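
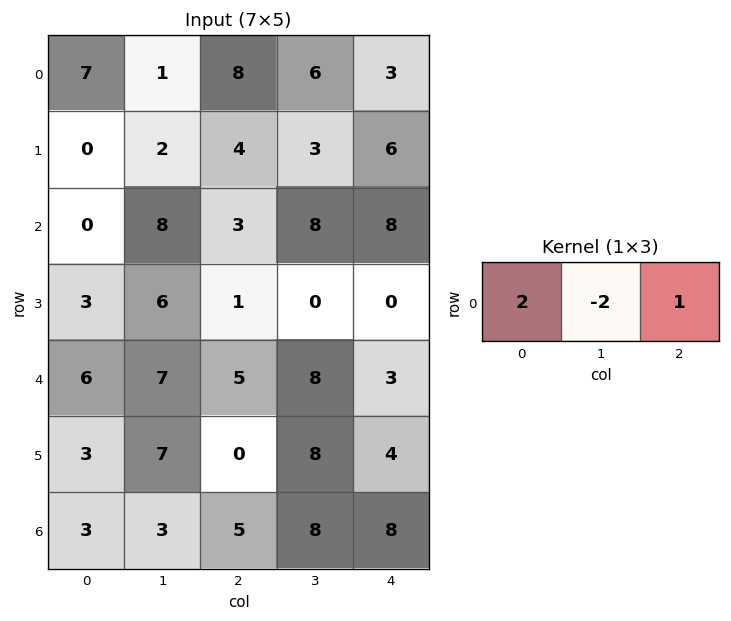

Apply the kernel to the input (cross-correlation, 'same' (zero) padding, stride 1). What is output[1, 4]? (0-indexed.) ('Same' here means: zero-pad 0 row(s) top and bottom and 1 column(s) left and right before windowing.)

The receptive field on the zero-padded input at this output position is [3 6 0]. Elementwise product with the kernel and sum: 3·2 + 6·-2 + 0·1.

-6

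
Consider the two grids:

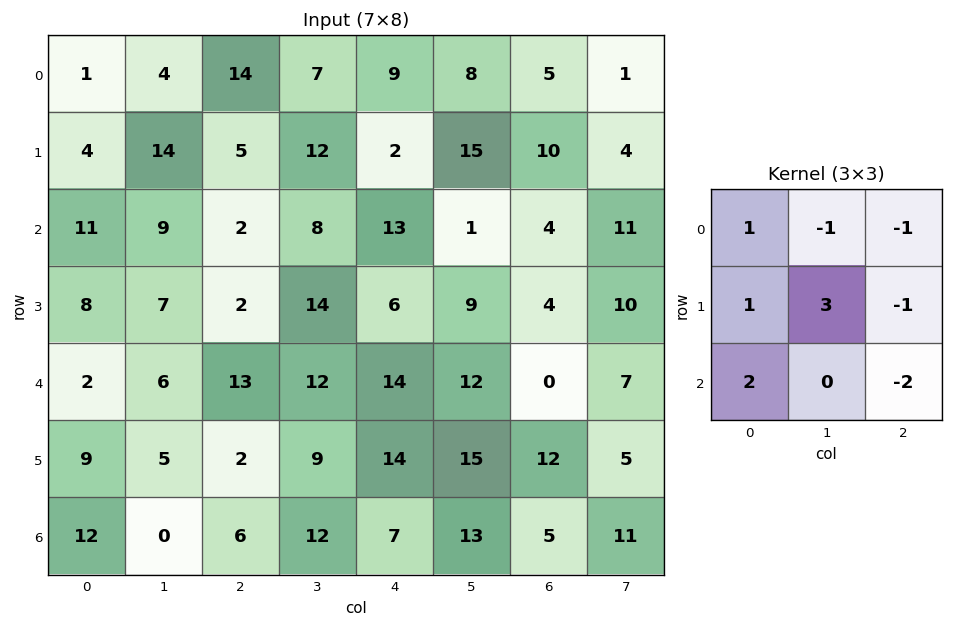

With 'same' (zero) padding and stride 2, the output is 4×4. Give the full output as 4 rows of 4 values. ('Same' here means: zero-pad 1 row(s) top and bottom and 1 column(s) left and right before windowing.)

Output[0,0]: The receptive field on the zero-padded input at this output position is [0 0 0 / 0 1 4 / 0 4 14]. Elementwise product with the kernel and sum: 0·1 + 0·-1 + 0·-1 + 0·1 + 1·3 + 4·-1 + 0·2 + 14·-2.

-29 43 20 44
-8 -10 51 1
-25 16 29 20
22 0 0 15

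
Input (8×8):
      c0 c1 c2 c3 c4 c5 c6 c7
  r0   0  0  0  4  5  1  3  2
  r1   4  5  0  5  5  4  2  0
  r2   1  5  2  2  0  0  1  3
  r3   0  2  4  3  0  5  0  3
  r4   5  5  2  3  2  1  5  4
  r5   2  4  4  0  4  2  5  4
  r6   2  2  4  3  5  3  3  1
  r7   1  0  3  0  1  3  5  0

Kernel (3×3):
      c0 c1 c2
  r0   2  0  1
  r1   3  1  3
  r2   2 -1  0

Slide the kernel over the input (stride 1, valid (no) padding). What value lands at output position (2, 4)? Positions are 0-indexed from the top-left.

The receptive field on the input at this output position is [0 0 1 / 0 5 0 / 2 1 5]. Elementwise product with the kernel and sum: 0·2 + 1·1 + 0·3 + 5·1 + 0·3 + 2·2 + 1·-1.

9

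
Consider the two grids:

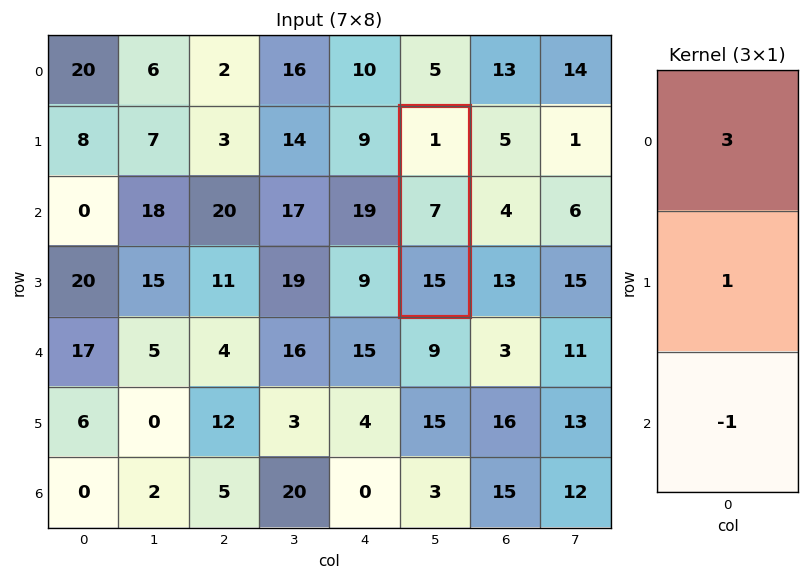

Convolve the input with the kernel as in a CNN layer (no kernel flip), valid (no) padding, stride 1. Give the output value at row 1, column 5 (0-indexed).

-5

The receptive field on the input at this output position is [1 / 7 / 15]. Elementwise product with the kernel and sum: 1·3 + 7·1 + 15·-1.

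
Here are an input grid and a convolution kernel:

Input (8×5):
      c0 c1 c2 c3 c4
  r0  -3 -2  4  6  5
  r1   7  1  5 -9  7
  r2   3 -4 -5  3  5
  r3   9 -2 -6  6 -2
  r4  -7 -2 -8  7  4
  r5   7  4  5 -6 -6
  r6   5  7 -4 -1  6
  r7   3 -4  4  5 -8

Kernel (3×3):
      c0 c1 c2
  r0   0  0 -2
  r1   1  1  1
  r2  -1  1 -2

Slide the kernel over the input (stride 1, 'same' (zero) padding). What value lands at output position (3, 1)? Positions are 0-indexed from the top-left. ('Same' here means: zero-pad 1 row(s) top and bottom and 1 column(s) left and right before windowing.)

32

The receptive field on the zero-padded input at this output position is [3 -4 -5 / 9 -2 -6 / -7 -2 -8]. Elementwise product with the kernel and sum: -5·-2 + 9·1 + -2·1 + -6·1 + -7·-1 + -2·1 + -8·-2.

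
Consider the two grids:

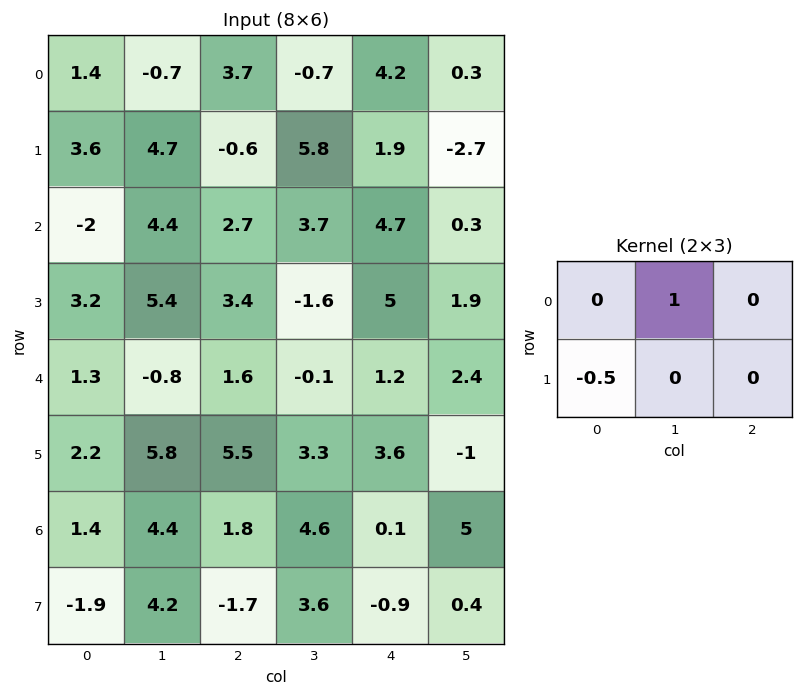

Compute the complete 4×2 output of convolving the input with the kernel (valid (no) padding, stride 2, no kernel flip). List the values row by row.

-2.5 -0.4
2.8 2
-1.9 -2.85
5.35 5.45

Output[0,0]: The receptive field on the input at this output position is [1.4 -0.7 3.7 / 3.6 4.7 -0.6]. Elementwise product with the kernel and sum: -0.7·1 + 3.6·-0.5.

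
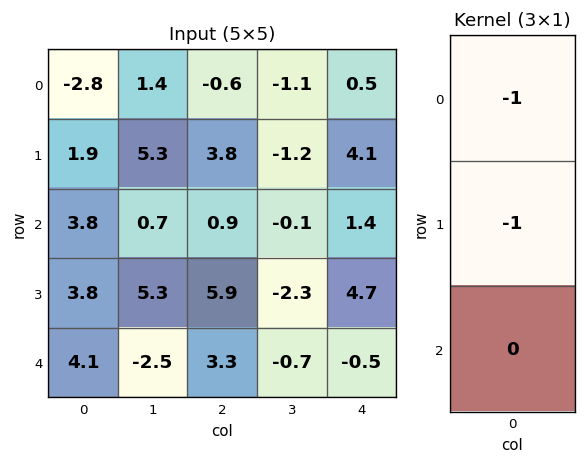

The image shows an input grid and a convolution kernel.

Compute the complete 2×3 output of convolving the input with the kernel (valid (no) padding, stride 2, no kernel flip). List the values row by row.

Output[0,0]: The receptive field on the input at this output position is [-2.8 / 1.9 / 3.8]. Elementwise product with the kernel and sum: -2.8·-1 + 1.9·-1.
Output[0,1]: The receptive field on the input at this output position is [-0.6 / 3.8 / 0.9]. Elementwise product with the kernel and sum: -0.6·-1 + 3.8·-1.

0.9 -3.2 -4.6
-7.6 -6.8 -6.1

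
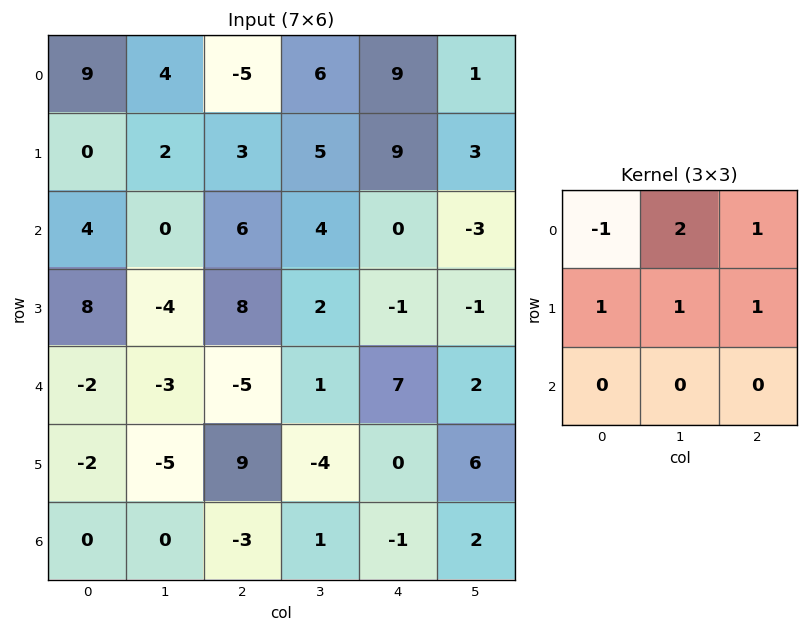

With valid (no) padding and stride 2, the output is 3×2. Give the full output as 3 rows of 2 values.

Output[0,0]: The receptive field on the input at this output position is [9 4 -5 / 0 2 3 / 4 0 6]. Elementwise product with the kernel and sum: 9·-1 + 4·2 + -5·1 + 0·1 + 2·1 + 3·1.
Output[0,1]: The receptive field on the input at this output position is [-5 6 9 / 3 5 9 / 6 4 0]. Elementwise product with the kernel and sum: -5·-1 + 6·2 + 9·1 + 3·1 + 5·1 + 9·1.

-1 43
14 11
-7 19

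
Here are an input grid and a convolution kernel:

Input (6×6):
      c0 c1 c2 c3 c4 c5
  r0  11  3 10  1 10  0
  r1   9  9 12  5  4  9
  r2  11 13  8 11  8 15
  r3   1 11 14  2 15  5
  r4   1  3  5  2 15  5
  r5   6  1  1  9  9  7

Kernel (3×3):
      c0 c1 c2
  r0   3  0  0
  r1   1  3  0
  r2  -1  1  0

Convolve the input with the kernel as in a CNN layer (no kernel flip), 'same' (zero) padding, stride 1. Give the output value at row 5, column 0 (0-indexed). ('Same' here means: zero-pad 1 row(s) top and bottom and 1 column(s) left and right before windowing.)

18

The receptive field on the zero-padded input at this output position is [0 1 3 / 0 6 1 / 0 0 0]. Elementwise product with the kernel and sum: 0·3 + 0·1 + 6·3 + 0·-1 + 0·1.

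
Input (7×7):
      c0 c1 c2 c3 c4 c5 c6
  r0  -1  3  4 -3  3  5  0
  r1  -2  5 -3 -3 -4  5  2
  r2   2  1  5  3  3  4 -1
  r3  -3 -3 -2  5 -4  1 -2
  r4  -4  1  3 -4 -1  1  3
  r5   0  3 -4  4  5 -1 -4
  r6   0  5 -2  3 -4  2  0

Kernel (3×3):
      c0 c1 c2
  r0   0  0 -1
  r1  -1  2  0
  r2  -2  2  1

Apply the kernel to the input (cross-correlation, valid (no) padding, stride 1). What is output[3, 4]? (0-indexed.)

The receptive field on the input at this output position is [-4 1 -2 / -1 1 3 / 5 -1 -4]. Elementwise product with the kernel and sum: -2·-1 + -1·-1 + 1·2 + 5·-2 + -1·2 + -4·1.

-11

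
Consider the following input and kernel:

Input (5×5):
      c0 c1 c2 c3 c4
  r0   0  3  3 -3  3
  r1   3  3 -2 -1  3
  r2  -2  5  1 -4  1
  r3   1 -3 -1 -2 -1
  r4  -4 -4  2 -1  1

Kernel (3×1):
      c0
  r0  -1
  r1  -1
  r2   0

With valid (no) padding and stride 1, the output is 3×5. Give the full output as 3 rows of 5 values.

Output[0,0]: The receptive field on the input at this output position is [0 / 3 / -2]. Elementwise product with the kernel and sum: 0·-1 + 3·-1.
Output[0,1]: The receptive field on the input at this output position is [3 / 3 / 5]. Elementwise product with the kernel and sum: 3·-1 + 3·-1.

-3 -6 -1 4 -6
-1 -8 1 5 -4
1 -2 0 6 0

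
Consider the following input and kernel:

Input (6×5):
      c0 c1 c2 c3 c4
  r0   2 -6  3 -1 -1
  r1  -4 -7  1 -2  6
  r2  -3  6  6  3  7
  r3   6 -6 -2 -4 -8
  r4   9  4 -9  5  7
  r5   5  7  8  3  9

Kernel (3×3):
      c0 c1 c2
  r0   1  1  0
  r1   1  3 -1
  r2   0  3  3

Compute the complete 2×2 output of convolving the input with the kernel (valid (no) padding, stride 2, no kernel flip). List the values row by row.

Output[0,0]: The receptive field on the input at this output position is [2 -6 3 / -4 -7 1 / -3 6 6]. Elementwise product with the kernel and sum: 2·1 + -6·1 + -4·1 + -7·3 + 1·-1 + 6·3 + 6·3.

6 21
-22 39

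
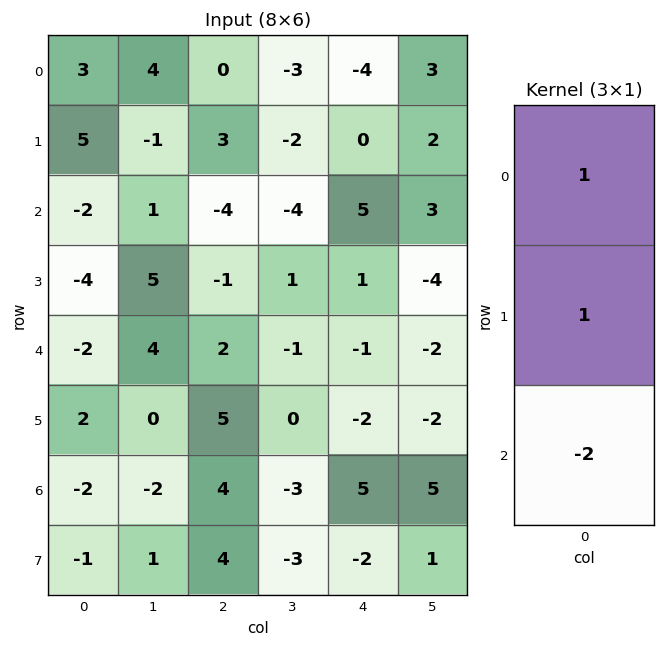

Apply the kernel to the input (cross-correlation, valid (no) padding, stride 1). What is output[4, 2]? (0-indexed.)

-1

The receptive field on the input at this output position is [2 / 5 / 4]. Elementwise product with the kernel and sum: 2·1 + 5·1 + 4·-2.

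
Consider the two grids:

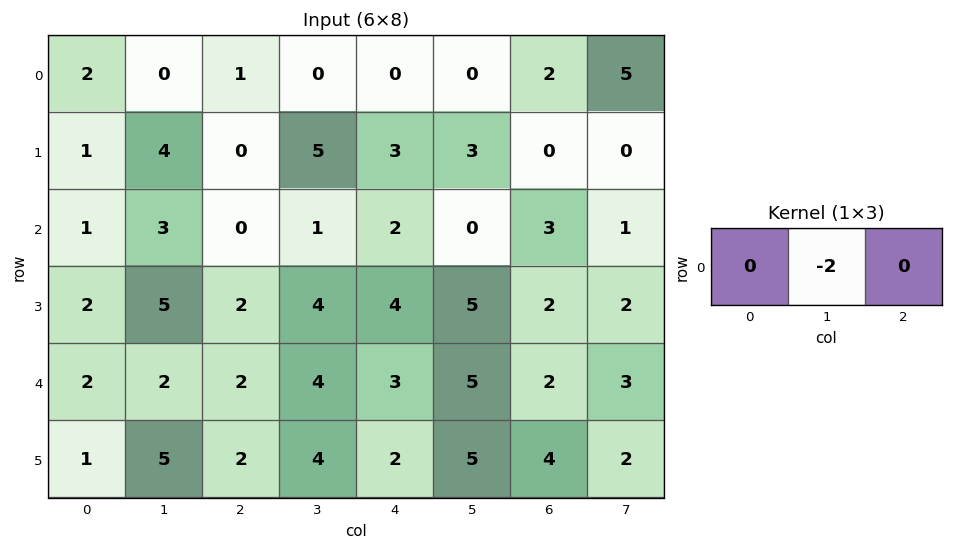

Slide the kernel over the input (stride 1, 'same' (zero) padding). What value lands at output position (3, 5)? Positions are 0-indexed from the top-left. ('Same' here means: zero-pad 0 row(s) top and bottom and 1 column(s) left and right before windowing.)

-10

The receptive field on the zero-padded input at this output position is [4 5 2]. Elementwise product with the kernel and sum: 5·-2.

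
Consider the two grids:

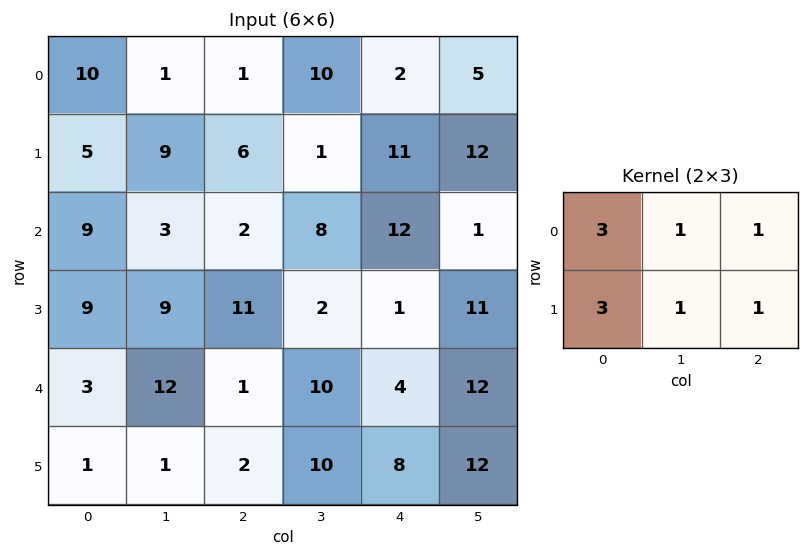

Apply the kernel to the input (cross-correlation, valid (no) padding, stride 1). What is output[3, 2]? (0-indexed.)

53

The receptive field on the input at this output position is [11 2 1 / 1 10 4]. Elementwise product with the kernel and sum: 11·3 + 2·1 + 1·1 + 1·3 + 10·1 + 4·1.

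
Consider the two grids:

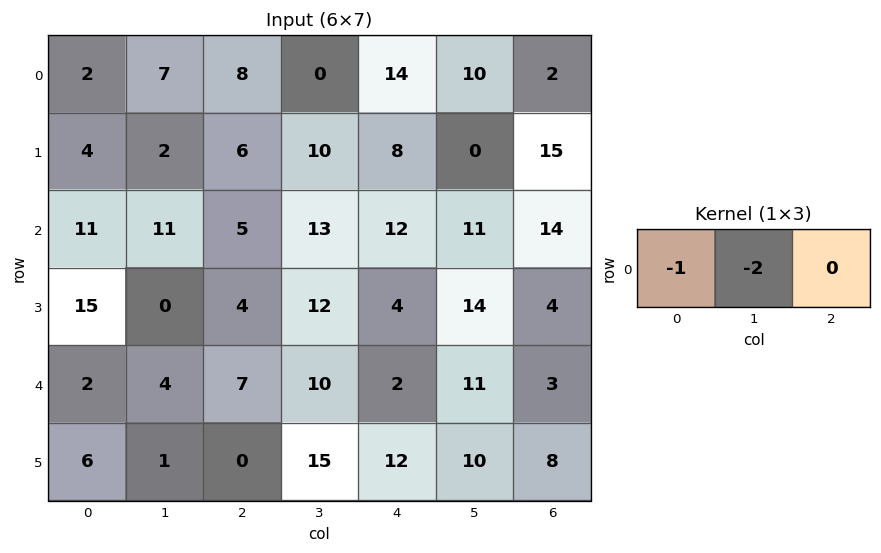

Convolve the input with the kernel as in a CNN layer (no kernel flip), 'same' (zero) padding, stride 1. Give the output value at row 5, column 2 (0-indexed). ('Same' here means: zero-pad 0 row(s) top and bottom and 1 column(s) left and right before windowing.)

-1

The receptive field on the zero-padded input at this output position is [1 0 15]. Elementwise product with the kernel and sum: 1·-1 + 0·-2.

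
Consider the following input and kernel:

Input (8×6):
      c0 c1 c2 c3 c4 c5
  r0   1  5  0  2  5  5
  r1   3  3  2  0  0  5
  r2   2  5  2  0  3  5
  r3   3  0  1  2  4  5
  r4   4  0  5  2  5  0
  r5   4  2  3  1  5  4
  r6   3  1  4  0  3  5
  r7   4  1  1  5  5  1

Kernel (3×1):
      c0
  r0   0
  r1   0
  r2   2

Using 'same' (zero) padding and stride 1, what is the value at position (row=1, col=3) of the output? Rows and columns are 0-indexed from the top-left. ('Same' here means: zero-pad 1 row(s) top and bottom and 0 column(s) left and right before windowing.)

The receptive field on the zero-padded input at this output position is [2 / 0 / 0]. Elementwise product with the kernel and sum: 0·2.

0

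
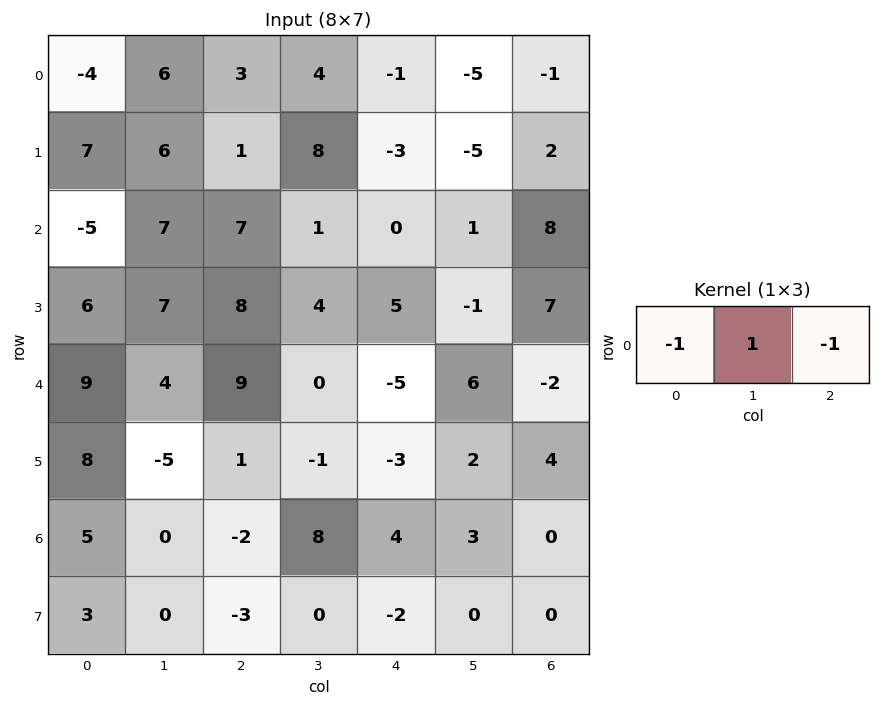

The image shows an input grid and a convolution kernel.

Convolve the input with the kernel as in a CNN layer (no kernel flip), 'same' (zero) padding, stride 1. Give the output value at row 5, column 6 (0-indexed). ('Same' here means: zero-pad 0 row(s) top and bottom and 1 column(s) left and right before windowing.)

2

The receptive field on the zero-padded input at this output position is [2 4 0]. Elementwise product with the kernel and sum: 2·-1 + 4·1 + 0·-1.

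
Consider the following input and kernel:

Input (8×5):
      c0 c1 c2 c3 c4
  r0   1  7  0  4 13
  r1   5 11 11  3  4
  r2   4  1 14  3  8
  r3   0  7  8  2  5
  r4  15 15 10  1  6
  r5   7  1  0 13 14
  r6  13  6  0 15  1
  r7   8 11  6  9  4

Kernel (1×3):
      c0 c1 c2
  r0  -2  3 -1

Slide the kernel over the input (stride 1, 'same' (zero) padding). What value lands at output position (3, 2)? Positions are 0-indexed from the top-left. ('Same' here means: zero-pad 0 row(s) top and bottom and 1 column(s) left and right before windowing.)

The receptive field on the zero-padded input at this output position is [7 8 2]. Elementwise product with the kernel and sum: 7·-2 + 8·3 + 2·-1.

8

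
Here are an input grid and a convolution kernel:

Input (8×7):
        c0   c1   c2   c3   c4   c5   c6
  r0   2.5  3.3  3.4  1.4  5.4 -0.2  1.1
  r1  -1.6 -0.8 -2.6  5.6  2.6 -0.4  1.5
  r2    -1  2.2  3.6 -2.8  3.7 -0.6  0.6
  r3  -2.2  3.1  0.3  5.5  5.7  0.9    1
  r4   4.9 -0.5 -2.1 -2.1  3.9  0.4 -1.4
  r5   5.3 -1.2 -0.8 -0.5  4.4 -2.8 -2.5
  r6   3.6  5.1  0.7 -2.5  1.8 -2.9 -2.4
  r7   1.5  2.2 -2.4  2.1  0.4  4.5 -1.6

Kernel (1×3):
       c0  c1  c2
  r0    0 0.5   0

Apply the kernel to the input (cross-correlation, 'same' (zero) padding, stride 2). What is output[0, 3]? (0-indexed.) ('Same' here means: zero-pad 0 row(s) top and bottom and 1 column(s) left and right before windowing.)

0.55

The receptive field on the zero-padded input at this output position is [-0.2 1.1 0]. Elementwise product with the kernel and sum: 1.1·0.5.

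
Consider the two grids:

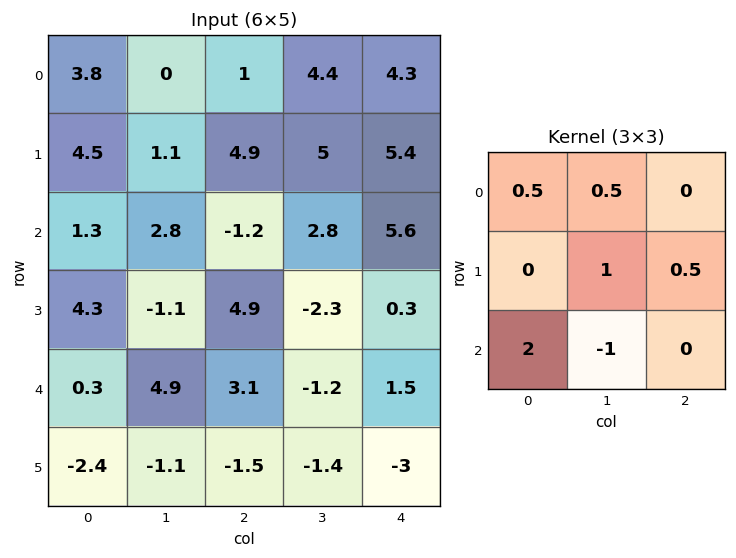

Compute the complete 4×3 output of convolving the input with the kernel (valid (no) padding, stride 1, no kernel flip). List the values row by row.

5.25 14.7 5.2
14.7 -3.9 22.65
-0.9 11.25 6.05
4.35 3.7 -0.75

Output[0,0]: The receptive field on the input at this output position is [3.8 0 1 / 4.5 1.1 4.9 / 1.3 2.8 -1.2]. Elementwise product with the kernel and sum: 3.8·0.5 + 0·0.5 + 1.1·1 + 4.9·0.5 + 1.3·2 + 2.8·-1.
Output[0,1]: The receptive field on the input at this output position is [0 1 4.4 / 1.1 4.9 5 / 2.8 -1.2 2.8]. Elementwise product with the kernel and sum: 0·0.5 + 1·0.5 + 4.9·1 + 5·0.5 + 2.8·2 + -1.2·-1.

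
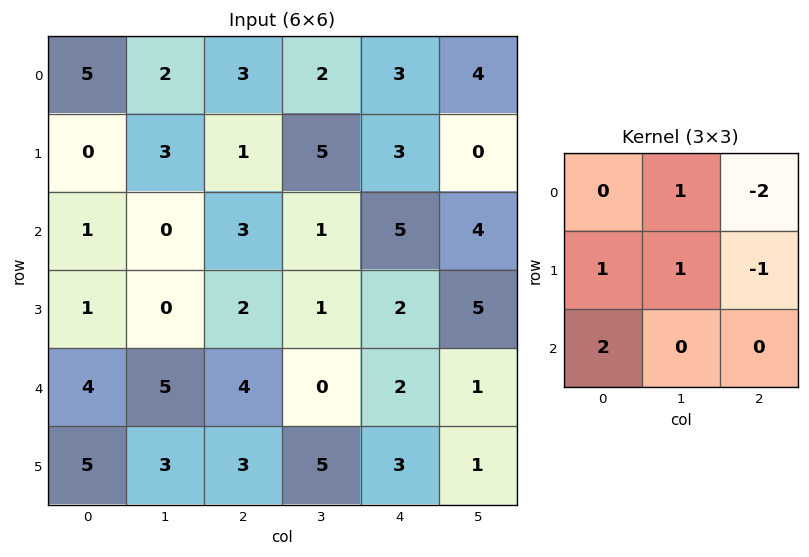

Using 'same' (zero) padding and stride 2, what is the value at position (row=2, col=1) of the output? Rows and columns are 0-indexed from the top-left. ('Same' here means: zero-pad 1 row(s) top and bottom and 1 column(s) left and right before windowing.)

15

The receptive field on the zero-padded input at this output position is [0 2 1 / 5 4 0 / 3 3 5]. Elementwise product with the kernel and sum: 2·1 + 1·-2 + 5·1 + 4·1 + 0·-1 + 3·2.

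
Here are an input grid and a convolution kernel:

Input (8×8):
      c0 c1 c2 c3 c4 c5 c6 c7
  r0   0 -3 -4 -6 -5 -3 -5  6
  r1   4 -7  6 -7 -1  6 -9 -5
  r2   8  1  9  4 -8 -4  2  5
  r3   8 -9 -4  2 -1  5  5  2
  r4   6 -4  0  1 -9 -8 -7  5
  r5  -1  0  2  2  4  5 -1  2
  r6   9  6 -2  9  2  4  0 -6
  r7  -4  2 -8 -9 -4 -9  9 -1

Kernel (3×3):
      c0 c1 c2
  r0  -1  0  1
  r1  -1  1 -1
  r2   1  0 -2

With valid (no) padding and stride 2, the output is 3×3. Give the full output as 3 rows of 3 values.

Output[0,0]: The receptive field on the input at this output position is [0 -3 -4 / 4 -7 6 / 8 1 9]. Elementwise product with the kernel and sum: 0·-1 + -4·1 + 4·-1 + -7·1 + 6·-1 + 8·1 + 9·-2.
Output[0,1]: The receptive field on the input at this output position is [-4 -6 -5 / 6 -7 -1 / 9 4 -8]. Elementwise product with the kernel and sum: -4·-1 + -5·1 + 6·-1 + -7·1 + -1·-1 + 9·1 + -8·-2.

-31 12 4
-6 8 16
6 -19 6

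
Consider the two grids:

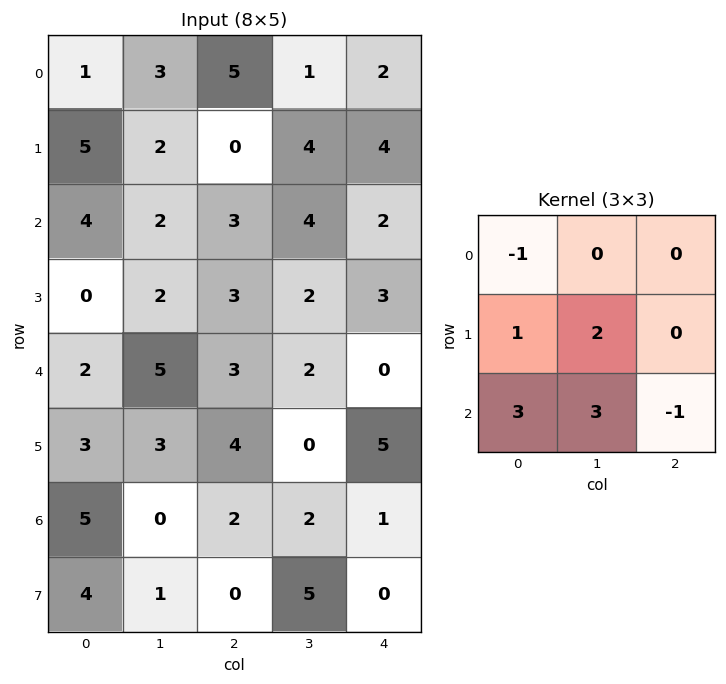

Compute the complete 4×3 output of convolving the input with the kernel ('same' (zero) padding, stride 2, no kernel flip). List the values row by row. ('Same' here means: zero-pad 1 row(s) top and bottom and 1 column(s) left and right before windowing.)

Output[0,0]: The receptive field on the zero-padded input at this output position is [0 0 0 / 0 1 3 / 0 5 2]. Elementwise product with the kernel and sum: 0·-1 + 0·1 + 1·2 + 0·3 + 5·3 + 2·-1.
Output[0,1]: The receptive field on the zero-padded input at this output position is [0 0 0 / 3 5 1 / 2 0 4]. Elementwise product with the kernel and sum: 0·-1 + 3·1 + 5·2 + 2·3 + 0·3 + 4·-1.

15 15 29
6 19 19
10 30 15
21 -1 19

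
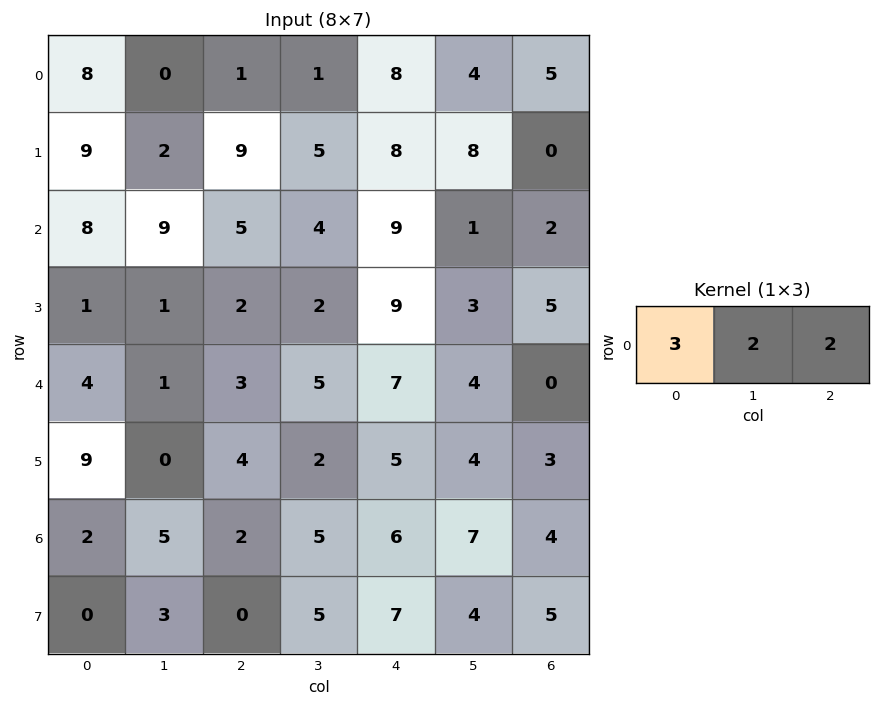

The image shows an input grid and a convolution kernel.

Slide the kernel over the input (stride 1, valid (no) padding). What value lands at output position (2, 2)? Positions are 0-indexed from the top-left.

41

The receptive field on the input at this output position is [5 4 9]. Elementwise product with the kernel and sum: 5·3 + 4·2 + 9·2.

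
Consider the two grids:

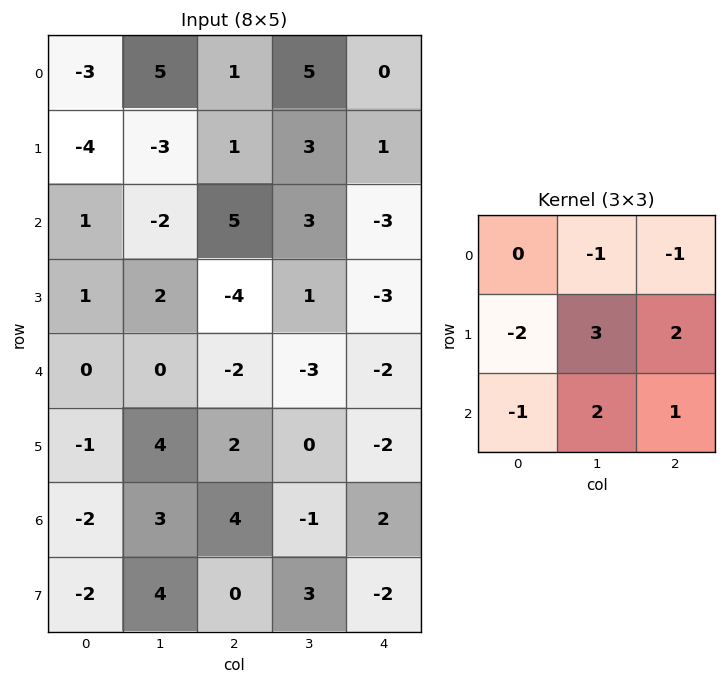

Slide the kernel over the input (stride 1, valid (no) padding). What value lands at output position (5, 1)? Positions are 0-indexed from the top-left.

1

The receptive field on the input at this output position is [4 2 0 / 3 4 -1 / 4 0 3]. Elementwise product with the kernel and sum: 2·-1 + 0·-1 + 3·-2 + 4·3 + -1·2 + 4·-1 + 0·2 + 3·1.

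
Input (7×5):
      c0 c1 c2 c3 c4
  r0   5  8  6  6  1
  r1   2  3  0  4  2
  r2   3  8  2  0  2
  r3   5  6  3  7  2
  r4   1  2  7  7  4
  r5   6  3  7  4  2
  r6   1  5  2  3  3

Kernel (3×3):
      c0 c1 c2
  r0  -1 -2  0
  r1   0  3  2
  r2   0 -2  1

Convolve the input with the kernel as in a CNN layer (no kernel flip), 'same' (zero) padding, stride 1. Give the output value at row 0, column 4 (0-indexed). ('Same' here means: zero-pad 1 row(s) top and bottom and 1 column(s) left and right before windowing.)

-1

The receptive field on the zero-padded input at this output position is [0 0 0 / 6 1 0 / 4 2 0]. Elementwise product with the kernel and sum: 0·-1 + 0·-2 + 1·3 + 0·2 + 2·-2 + 0·1.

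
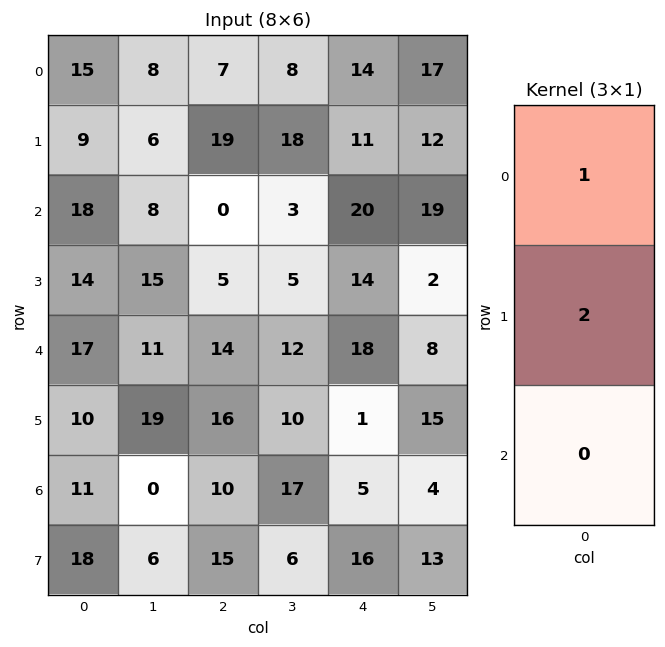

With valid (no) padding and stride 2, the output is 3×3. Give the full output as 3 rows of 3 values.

Output[0,0]: The receptive field on the input at this output position is [15 / 9 / 18]. Elementwise product with the kernel and sum: 15·1 + 9·2.

33 45 36
46 10 48
37 46 20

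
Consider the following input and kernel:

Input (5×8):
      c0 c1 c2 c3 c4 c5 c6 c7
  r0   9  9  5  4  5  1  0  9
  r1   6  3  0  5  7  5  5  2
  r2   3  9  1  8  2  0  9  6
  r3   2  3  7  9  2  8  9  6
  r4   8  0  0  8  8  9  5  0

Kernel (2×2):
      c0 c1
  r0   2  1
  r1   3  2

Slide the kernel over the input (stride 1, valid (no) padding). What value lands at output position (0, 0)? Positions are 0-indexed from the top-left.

51

The receptive field on the input at this output position is [9 9 / 6 3]. Elementwise product with the kernel and sum: 9·2 + 9·1 + 6·3 + 3·2.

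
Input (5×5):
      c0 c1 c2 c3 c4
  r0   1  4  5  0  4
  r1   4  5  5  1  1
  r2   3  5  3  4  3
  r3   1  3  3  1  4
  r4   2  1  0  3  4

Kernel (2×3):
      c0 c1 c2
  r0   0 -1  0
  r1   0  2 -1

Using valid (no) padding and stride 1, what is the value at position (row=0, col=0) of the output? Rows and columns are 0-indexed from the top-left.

1

The receptive field on the input at this output position is [1 4 5 / 4 5 5]. Elementwise product with the kernel and sum: 4·-1 + 5·2 + 5·-1.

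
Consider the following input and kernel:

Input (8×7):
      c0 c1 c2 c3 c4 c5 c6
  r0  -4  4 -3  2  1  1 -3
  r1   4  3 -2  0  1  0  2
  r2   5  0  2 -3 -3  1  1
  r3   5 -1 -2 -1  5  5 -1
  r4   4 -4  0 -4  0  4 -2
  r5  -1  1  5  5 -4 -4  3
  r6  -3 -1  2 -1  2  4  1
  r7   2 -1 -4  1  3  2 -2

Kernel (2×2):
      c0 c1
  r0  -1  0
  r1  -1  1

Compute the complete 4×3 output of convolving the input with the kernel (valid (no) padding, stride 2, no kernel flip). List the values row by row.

3 5 -2
-11 -1 3
-2 0 0
0 3 -3

Output[0,0]: The receptive field on the input at this output position is [-4 4 / 4 3]. Elementwise product with the kernel and sum: -4·-1 + 4·-1 + 3·1.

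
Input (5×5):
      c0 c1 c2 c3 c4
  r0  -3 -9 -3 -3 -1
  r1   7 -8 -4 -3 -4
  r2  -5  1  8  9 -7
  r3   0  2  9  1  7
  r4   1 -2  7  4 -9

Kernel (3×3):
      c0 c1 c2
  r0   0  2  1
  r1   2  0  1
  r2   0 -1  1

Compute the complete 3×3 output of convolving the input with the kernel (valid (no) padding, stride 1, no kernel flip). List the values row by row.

-4 -27 -35
-15 -8 5
28 27 23

Output[0,0]: The receptive field on the input at this output position is [-3 -9 -3 / 7 -8 -4 / -5 1 8]. Elementwise product with the kernel and sum: -9·2 + -3·1 + 7·2 + -4·1 + 1·-1 + 8·1.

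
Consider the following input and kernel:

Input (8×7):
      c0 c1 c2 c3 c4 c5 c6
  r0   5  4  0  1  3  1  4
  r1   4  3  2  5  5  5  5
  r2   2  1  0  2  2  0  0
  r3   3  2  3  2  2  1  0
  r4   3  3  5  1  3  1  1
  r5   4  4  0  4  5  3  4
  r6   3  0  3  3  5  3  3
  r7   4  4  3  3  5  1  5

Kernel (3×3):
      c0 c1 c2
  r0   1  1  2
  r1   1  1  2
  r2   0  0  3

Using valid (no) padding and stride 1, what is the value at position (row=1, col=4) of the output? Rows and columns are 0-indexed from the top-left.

The receptive field on the input at this output position is [5 5 5 / 2 0 0 / 2 1 0]. Elementwise product with the kernel and sum: 5·1 + 5·1 + 5·2 + 2·1 + 0·1 + 0·2 + 0·3.

22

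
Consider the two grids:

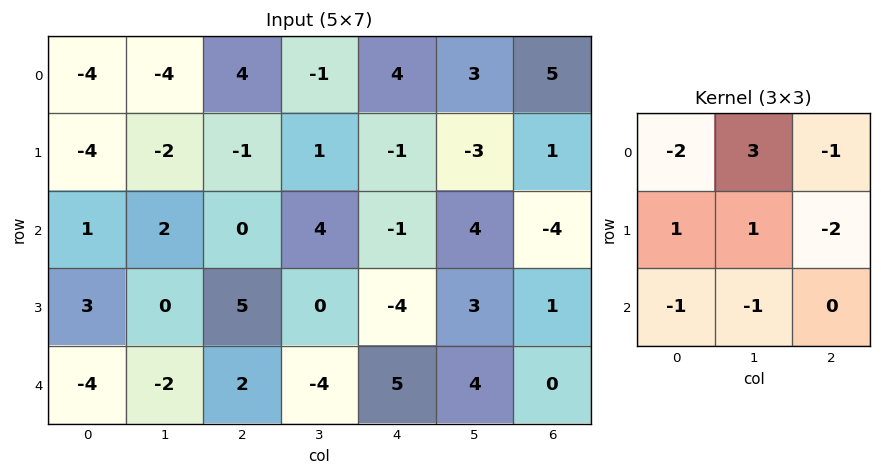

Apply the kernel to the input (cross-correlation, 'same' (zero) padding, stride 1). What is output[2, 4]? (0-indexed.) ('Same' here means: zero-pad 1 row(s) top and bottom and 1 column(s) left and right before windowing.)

-3

The receptive field on the zero-padded input at this output position is [1 -1 -3 / 4 -1 4 / 0 -4 3]. Elementwise product with the kernel and sum: 1·-2 + -1·3 + -3·-1 + 4·1 + -1·1 + 4·-2 + 0·-1 + -4·-1.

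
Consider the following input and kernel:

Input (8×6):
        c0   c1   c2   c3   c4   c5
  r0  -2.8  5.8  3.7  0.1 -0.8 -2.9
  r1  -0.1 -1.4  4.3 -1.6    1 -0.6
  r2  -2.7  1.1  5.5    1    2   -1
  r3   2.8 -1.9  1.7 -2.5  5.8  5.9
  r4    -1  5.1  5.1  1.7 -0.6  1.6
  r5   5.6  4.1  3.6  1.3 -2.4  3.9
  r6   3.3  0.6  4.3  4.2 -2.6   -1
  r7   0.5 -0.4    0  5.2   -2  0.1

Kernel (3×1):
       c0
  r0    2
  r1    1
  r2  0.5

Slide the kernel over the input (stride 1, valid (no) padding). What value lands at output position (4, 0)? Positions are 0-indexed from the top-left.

5.25

The receptive field on the input at this output position is [-1 / 5.6 / 3.3]. Elementwise product with the kernel and sum: -1·2 + 5.6·1 + 3.3·0.5.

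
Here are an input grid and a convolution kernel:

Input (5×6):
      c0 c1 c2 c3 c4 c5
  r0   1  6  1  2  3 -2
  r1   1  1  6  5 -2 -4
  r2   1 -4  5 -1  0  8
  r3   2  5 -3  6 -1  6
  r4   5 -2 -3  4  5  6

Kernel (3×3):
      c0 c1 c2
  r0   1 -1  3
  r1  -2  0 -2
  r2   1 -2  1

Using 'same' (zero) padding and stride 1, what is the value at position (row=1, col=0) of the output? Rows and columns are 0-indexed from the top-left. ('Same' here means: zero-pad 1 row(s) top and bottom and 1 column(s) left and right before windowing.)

9

The receptive field on the zero-padded input at this output position is [0 1 6 / 0 1 1 / 0 1 -4]. Elementwise product with the kernel and sum: 0·1 + 1·-1 + 6·3 + 0·-2 + 1·-2 + 0·1 + 1·-2 + -4·1.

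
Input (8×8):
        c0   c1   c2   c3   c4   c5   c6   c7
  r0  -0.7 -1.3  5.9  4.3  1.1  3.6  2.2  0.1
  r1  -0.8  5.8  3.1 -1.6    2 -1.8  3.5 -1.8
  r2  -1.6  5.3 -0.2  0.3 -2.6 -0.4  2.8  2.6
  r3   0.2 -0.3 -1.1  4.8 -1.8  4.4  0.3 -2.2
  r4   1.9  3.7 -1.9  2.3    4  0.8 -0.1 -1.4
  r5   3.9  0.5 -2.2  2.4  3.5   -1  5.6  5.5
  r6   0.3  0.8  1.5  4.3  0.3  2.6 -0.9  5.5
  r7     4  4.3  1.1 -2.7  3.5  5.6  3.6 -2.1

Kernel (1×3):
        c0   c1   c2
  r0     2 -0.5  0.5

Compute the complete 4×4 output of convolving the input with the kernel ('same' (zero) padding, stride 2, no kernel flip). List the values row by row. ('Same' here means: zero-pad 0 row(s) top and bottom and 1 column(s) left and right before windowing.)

Output[0,0]: The receptive field on the zero-padded input at this output position is [0 -0.7 -1.3]. Elementwise product with the kernel and sum: 0·2 + -0.7·-0.5 + -1.3·0.5.
Output[0,1]: The receptive field on the zero-padded input at this output position is [-1.3 5.9 4.3]. Elementwise product with the kernel and sum: -1.3·2 + 5.9·-0.5 + 4.3·0.5.

-0.3 -3.4 9.85 6.15
3.45 10.85 1.7 -0.9
0.9 9.5 3 0.95
0.25 3 9.75 8.4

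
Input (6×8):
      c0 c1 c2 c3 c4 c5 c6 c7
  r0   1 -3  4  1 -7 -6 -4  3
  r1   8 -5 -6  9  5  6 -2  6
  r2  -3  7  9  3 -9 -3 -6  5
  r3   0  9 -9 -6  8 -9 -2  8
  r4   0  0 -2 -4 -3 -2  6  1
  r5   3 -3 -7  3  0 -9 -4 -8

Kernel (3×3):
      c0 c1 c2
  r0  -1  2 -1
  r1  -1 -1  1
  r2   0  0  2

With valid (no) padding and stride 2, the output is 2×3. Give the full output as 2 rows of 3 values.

Output[0,0]: The receptive field on the input at this output position is [1 -3 4 / 8 -5 -6 / -3 7 9]. Elementwise product with the kernel and sum: 1·-1 + -3·2 + 4·-1 + 8·-1 + -5·-1 + -6·1 + 9·2.
Output[0,1]: The receptive field on the input at this output position is [4 1 -7 / -6 9 5 / 9 3 -9]. Elementwise product with the kernel and sum: 4·-1 + 1·2 + -7·-1 + -6·-1 + 9·-1 + 5·1 + -9·2.

-2 -11 -26
-14 23 20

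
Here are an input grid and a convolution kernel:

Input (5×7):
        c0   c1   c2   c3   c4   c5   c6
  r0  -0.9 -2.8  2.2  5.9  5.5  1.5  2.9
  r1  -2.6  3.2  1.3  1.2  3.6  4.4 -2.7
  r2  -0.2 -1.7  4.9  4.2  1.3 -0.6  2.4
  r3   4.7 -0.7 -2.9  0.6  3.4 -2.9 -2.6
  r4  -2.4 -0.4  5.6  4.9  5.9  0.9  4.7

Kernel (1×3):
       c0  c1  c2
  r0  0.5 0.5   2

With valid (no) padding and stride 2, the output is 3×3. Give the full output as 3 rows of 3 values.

Output[0,0]: The receptive field on the input at this output position is [-0.9 -2.8 2.2]. Elementwise product with the kernel and sum: -0.9·0.5 + -2.8·0.5 + 2.2·2.

2.55 15.05 9.3
8.85 7.15 5.15
9.8 17.05 12.8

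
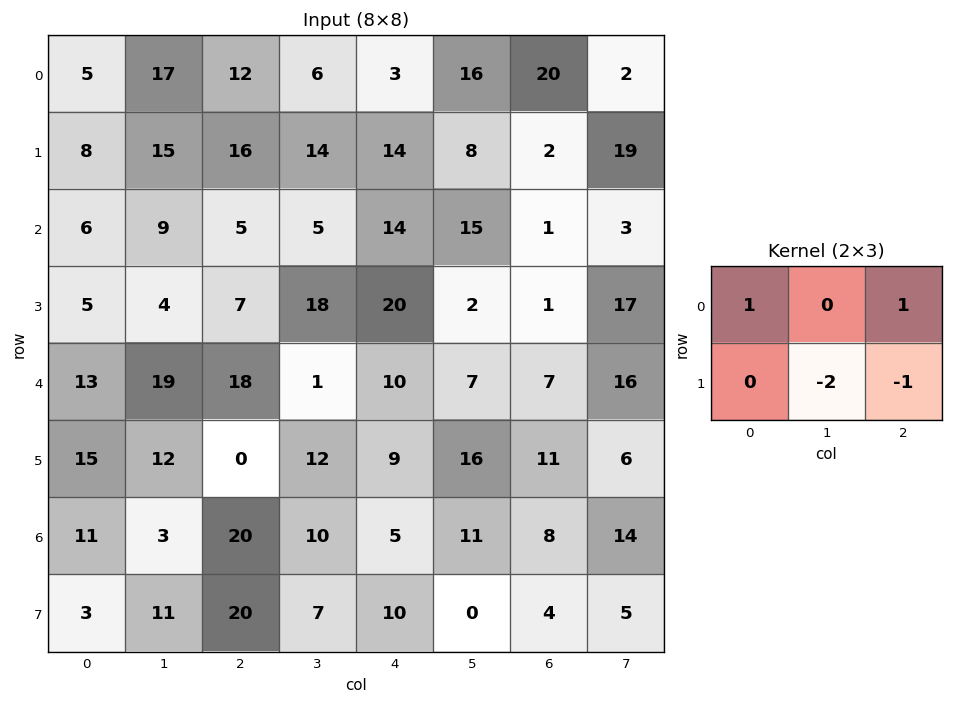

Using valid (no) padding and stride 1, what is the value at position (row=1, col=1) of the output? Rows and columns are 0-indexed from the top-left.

14

The receptive field on the input at this output position is [15 16 14 / 9 5 5]. Elementwise product with the kernel and sum: 15·1 + 14·1 + 5·-2 + 5·-1.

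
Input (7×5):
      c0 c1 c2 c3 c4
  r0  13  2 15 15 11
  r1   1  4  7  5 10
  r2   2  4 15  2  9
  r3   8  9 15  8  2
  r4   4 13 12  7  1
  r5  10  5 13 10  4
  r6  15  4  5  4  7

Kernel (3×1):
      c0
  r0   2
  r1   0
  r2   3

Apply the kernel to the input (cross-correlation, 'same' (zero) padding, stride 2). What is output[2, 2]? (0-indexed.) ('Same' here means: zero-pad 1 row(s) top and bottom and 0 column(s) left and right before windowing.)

16

The receptive field on the zero-padded input at this output position is [2 / 1 / 4]. Elementwise product with the kernel and sum: 2·2 + 4·3.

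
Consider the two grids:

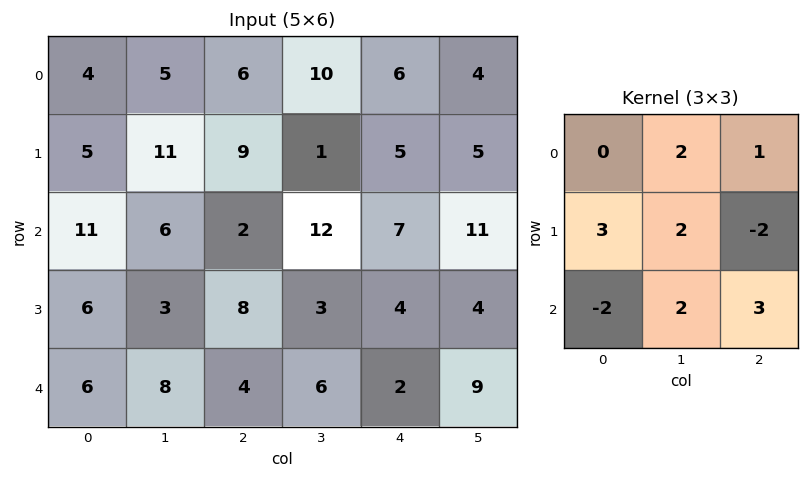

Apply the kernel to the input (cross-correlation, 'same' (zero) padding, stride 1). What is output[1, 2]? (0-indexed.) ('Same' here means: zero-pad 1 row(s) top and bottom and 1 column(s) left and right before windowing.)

The receptive field on the zero-padded input at this output position is [5 6 10 / 11 9 1 / 6 2 12]. Elementwise product with the kernel and sum: 6·2 + 10·1 + 11·3 + 9·2 + 1·-2 + 6·-2 + 2·2 + 12·3.

99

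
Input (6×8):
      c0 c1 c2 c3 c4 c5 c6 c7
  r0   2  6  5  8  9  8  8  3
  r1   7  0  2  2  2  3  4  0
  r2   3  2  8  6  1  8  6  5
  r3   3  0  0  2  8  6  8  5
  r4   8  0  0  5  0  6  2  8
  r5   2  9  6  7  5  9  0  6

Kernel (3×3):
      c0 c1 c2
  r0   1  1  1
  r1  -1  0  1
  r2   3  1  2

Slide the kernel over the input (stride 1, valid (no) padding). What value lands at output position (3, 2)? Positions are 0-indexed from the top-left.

The receptive field on the input at this output position is [0 2 8 / 0 5 0 / 6 7 5]. Elementwise product with the kernel and sum: 0·1 + 2·1 + 8·1 + 0·-1 + 0·1 + 6·3 + 7·1 + 5·2.

45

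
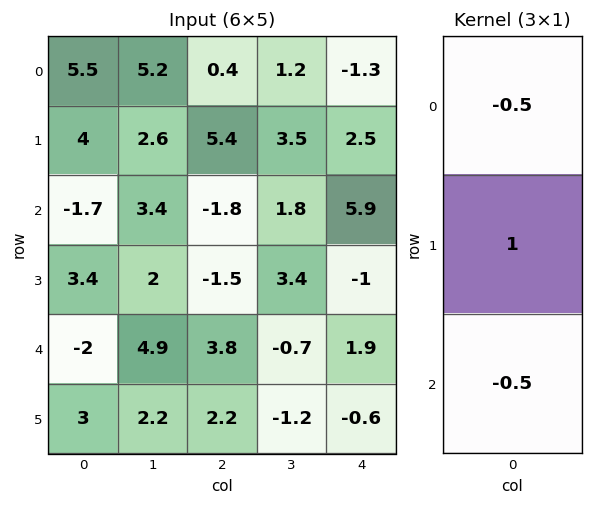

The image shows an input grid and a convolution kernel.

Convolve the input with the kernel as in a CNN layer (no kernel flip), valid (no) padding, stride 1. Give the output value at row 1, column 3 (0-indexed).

The receptive field on the input at this output position is [3.5 / 1.8 / 3.4]. Elementwise product with the kernel and sum: 3.5·-0.5 + 1.8·1 + 3.4·-0.5.

-1.65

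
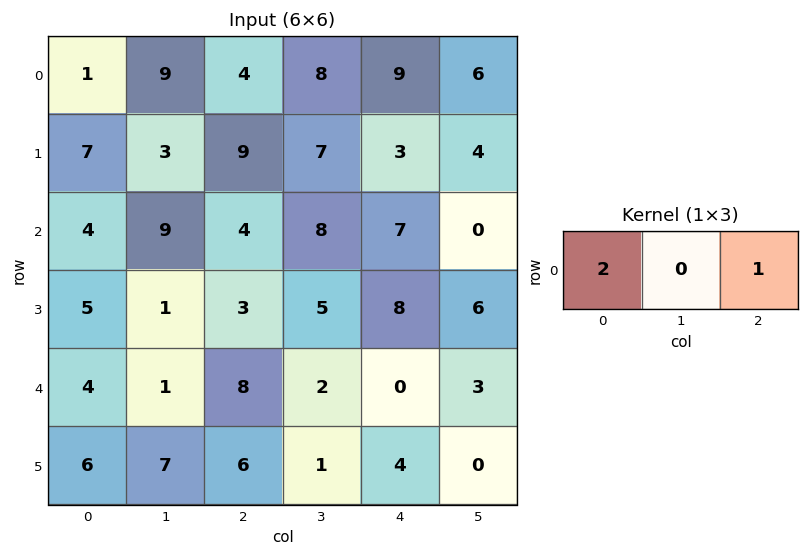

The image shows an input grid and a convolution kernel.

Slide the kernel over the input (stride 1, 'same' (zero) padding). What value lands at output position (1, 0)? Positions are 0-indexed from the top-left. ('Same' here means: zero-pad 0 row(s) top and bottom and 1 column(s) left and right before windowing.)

3

The receptive field on the zero-padded input at this output position is [0 7 3]. Elementwise product with the kernel and sum: 0·2 + 3·1.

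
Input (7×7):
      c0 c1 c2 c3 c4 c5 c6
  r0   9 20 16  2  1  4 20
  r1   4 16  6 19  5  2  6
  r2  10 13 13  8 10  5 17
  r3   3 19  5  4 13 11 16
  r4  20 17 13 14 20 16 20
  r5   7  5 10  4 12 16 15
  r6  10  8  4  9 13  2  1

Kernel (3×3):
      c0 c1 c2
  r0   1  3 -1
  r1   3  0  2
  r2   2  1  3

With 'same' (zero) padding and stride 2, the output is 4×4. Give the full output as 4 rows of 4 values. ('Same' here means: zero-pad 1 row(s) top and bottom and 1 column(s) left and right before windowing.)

92 159 63 22
82 125 120 73
46 141 174 154
32 73 55 67

Output[0,0]: The receptive field on the zero-padded input at this output position is [0 0 0 / 0 9 20 / 0 4 16]. Elementwise product with the kernel and sum: 0·1 + 0·3 + 0·-1 + 0·3 + 20·2 + 0·2 + 4·1 + 16·3.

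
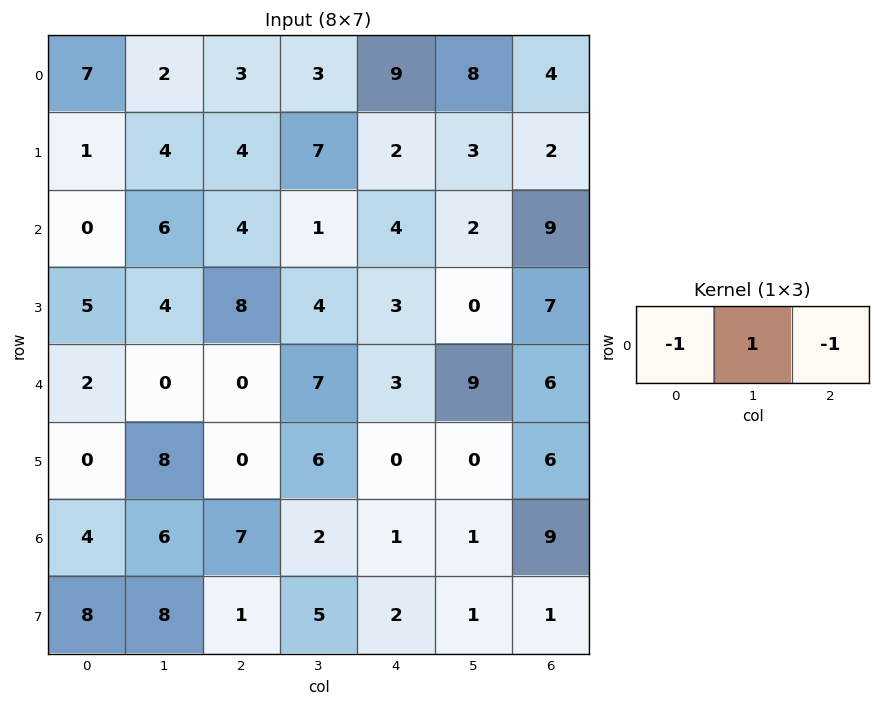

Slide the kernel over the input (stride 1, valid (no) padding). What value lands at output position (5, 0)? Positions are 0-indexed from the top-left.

8

The receptive field on the input at this output position is [0 8 0]. Elementwise product with the kernel and sum: 0·-1 + 8·1 + 0·-1.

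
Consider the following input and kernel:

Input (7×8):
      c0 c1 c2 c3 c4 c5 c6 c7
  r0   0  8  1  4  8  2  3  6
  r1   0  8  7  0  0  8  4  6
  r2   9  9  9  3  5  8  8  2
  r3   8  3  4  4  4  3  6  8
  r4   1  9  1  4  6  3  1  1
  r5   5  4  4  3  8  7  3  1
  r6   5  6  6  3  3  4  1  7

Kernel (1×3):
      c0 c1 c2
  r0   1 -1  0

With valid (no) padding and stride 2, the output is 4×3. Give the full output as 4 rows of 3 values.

Output[0,0]: The receptive field on the input at this output position is [0 8 1]. Elementwise product with the kernel and sum: 0·1 + 8·-1.
Output[0,1]: The receptive field on the input at this output position is [1 4 8]. Elementwise product with the kernel and sum: 1·1 + 4·-1.

-8 -3 6
0 6 -3
-8 -3 3
-1 3 -1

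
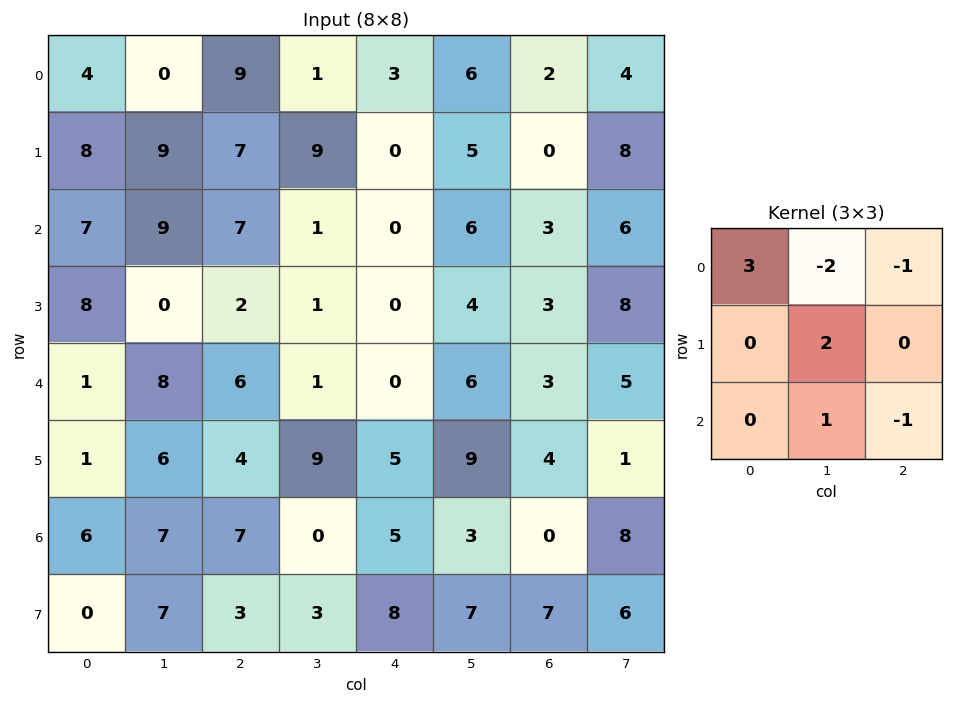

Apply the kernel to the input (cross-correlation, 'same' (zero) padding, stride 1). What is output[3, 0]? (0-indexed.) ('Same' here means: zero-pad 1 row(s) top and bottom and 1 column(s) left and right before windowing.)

The receptive field on the zero-padded input at this output position is [0 7 9 / 0 8 0 / 0 1 8]. Elementwise product with the kernel and sum: 0·3 + 7·-2 + 9·-1 + 8·2 + 1·1 + 8·-1.

-14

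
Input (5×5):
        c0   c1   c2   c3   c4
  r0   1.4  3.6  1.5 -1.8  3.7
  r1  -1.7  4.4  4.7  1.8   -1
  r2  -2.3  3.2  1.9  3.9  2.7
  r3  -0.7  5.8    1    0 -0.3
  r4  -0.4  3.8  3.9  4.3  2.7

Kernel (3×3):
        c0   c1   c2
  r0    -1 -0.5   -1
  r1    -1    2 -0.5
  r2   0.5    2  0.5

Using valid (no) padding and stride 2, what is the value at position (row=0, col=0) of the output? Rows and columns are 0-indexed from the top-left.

The receptive field on the input at this output position is [1.4 3.6 1.5 / -1.7 4.4 4.7 / -2.3 3.2 1.9]. Elementwise product with the kernel and sum: 1.4·-1 + 3.6·-0.5 + 1.5·-1 + -1.7·-1 + 4.4·2 + 4.7·-0.5 + -2.3·0.5 + 3.2·2 + 1.9·0.5.

9.65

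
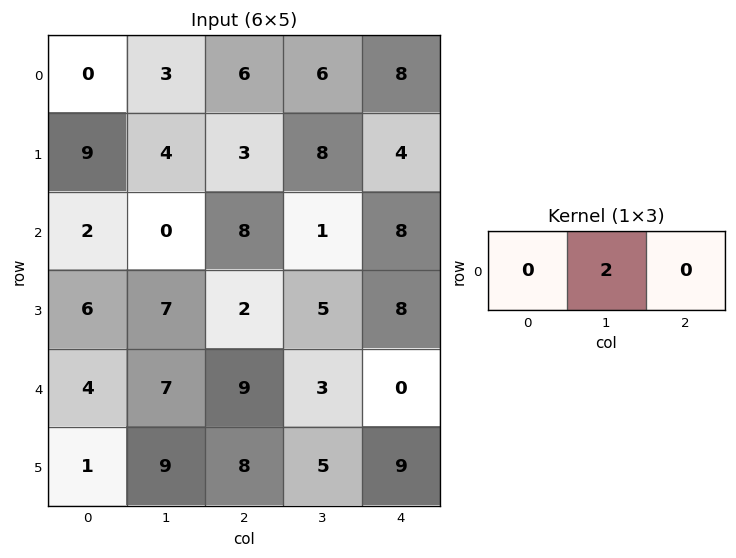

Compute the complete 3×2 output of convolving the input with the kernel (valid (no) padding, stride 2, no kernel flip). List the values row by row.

Output[0,0]: The receptive field on the input at this output position is [0 3 6]. Elementwise product with the kernel and sum: 3·2.
Output[0,1]: The receptive field on the input at this output position is [6 6 8]. Elementwise product with the kernel and sum: 6·2.

6 12
0 2
14 6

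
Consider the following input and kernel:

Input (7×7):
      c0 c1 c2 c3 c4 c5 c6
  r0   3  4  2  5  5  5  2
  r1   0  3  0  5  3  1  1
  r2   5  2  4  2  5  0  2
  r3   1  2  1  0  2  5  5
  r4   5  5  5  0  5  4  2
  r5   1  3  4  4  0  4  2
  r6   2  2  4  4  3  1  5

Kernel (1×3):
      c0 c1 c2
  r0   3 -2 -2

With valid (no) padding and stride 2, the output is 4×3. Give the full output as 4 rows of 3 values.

-3 -14 1
3 -2 11
-5 5 3
-6 -2 -3

Output[0,0]: The receptive field on the input at this output position is [3 4 2]. Elementwise product with the kernel and sum: 3·3 + 4·-2 + 2·-2.
Output[0,1]: The receptive field on the input at this output position is [2 5 5]. Elementwise product with the kernel and sum: 2·3 + 5·-2 + 5·-2.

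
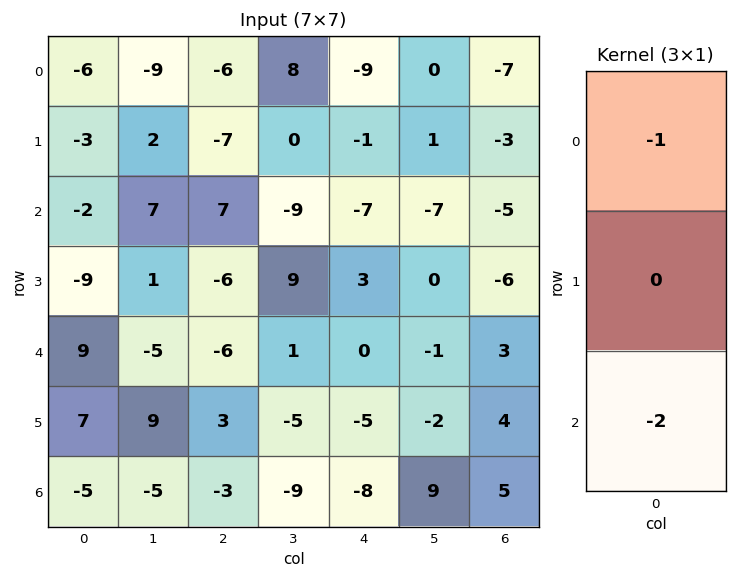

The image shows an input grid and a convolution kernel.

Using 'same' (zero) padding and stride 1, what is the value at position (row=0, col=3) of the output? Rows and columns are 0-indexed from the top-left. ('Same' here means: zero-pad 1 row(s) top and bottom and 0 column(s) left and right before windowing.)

0

The receptive field on the zero-padded input at this output position is [0 / 8 / 0]. Elementwise product with the kernel and sum: 0·-1 + 0·-2.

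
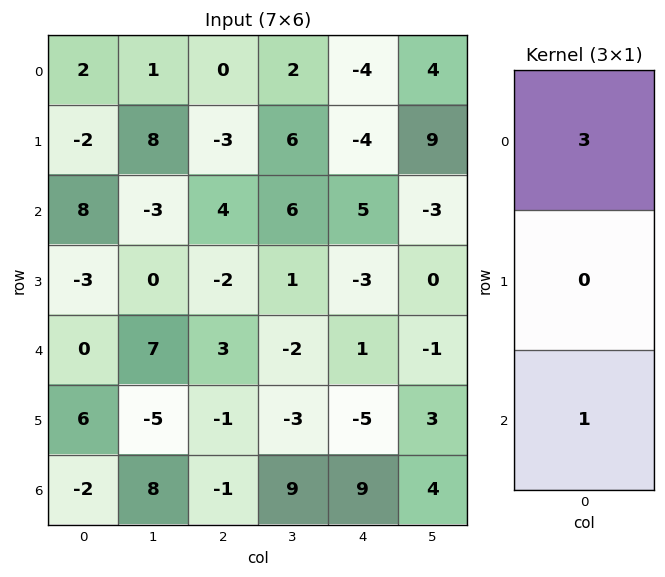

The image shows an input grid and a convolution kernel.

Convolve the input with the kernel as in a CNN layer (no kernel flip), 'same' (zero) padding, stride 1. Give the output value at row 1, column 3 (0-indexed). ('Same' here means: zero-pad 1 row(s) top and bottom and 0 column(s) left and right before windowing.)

12

The receptive field on the zero-padded input at this output position is [2 / 6 / 6]. Elementwise product with the kernel and sum: 2·3 + 6·1.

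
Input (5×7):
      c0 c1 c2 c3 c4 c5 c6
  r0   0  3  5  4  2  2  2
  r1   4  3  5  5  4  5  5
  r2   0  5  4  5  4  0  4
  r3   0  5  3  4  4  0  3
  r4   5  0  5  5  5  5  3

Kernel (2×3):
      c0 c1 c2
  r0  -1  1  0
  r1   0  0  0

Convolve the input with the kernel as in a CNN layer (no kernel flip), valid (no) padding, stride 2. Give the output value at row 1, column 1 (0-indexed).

1

The receptive field on the input at this output position is [4 5 4 / 3 4 4]. Elementwise product with the kernel and sum: 4·-1 + 5·1.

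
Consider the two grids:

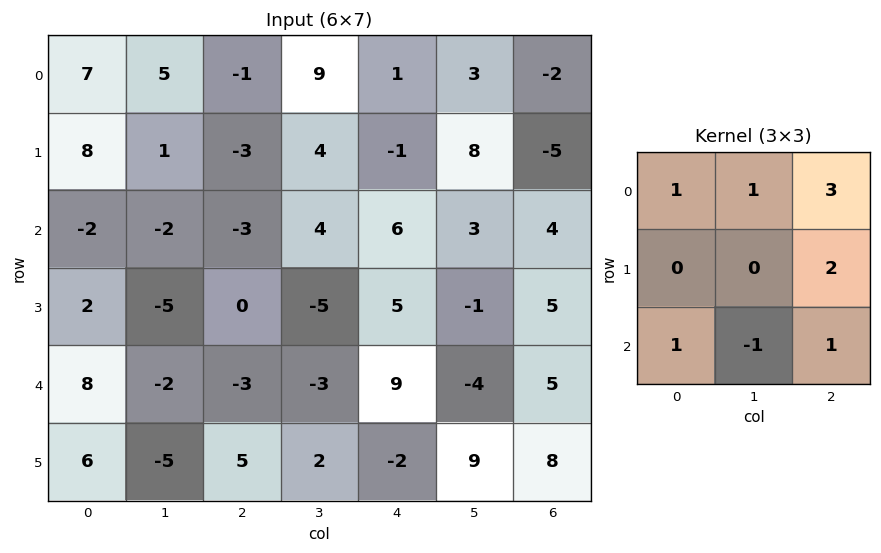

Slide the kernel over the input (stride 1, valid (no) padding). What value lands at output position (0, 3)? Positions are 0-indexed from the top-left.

The receptive field on the input at this output position is [9 1 3 / 4 -1 8 / 4 6 3]. Elementwise product with the kernel and sum: 9·1 + 1·1 + 3·3 + 8·2 + 4·1 + 6·-1 + 3·1.

36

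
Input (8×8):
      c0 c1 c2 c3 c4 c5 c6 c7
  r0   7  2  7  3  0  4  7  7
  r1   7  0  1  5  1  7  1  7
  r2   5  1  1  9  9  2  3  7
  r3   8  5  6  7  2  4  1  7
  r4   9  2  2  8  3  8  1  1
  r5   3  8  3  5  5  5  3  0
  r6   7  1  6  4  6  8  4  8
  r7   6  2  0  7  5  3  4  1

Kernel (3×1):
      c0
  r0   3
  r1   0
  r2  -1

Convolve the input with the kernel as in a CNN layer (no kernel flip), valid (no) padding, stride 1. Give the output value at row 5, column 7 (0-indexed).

The receptive field on the input at this output position is [0 / 8 / 1]. Elementwise product with the kernel and sum: 0·3 + 1·-1.

-1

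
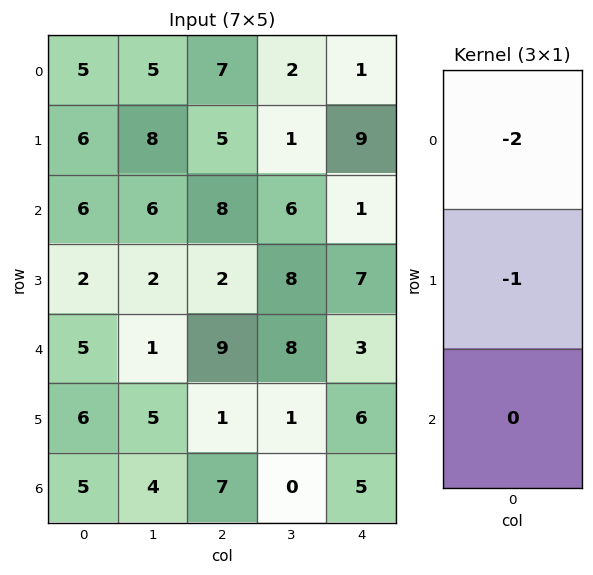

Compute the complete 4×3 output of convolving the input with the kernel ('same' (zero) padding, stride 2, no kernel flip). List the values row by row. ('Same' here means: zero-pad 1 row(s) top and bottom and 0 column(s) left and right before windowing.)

Output[0,0]: The receptive field on the zero-padded input at this output position is [0 / 5 / 6]. Elementwise product with the kernel and sum: 0·-2 + 5·-1.
Output[0,1]: The receptive field on the zero-padded input at this output position is [0 / 7 / 5]. Elementwise product with the kernel and sum: 0·-2 + 7·-1.

-5 -7 -1
-18 -18 -19
-9 -13 -17
-17 -9 -17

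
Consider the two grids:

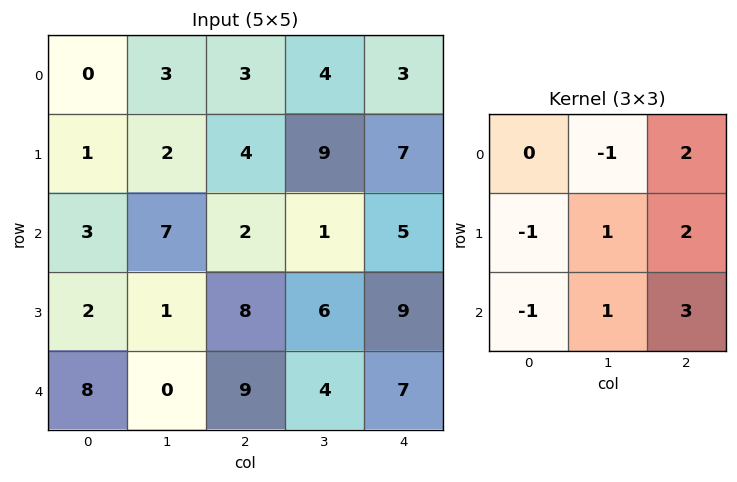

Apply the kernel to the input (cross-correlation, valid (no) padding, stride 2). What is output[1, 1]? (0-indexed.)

41

The receptive field on the input at this output position is [2 1 5 / 8 6 9 / 9 4 7]. Elementwise product with the kernel and sum: 1·-1 + 5·2 + 8·-1 + 6·1 + 9·2 + 9·-1 + 4·1 + 7·3.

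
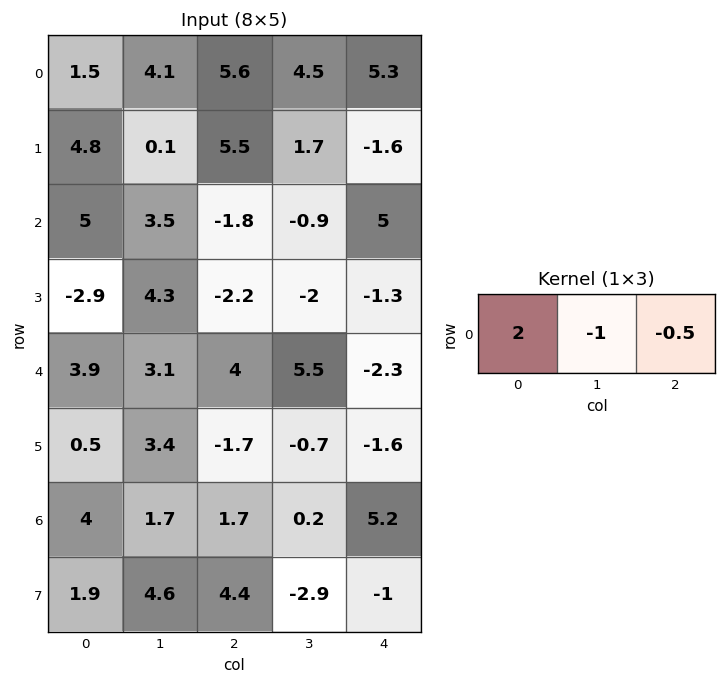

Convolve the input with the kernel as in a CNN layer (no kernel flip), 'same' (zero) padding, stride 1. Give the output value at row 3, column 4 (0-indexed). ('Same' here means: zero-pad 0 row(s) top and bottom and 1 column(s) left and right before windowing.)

The receptive field on the zero-padded input at this output position is [-2 -1.3 0]. Elementwise product with the kernel and sum: -2·2 + -1.3·-1 + 0·-0.5.

-2.7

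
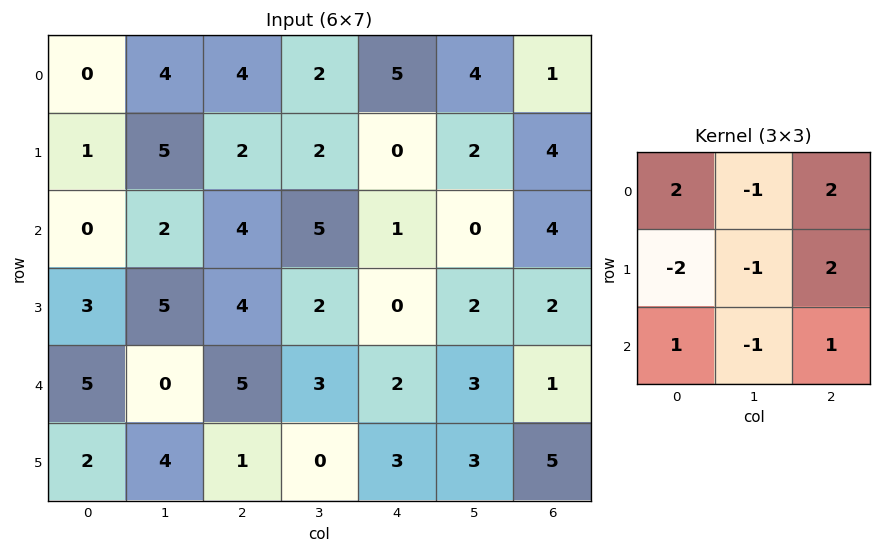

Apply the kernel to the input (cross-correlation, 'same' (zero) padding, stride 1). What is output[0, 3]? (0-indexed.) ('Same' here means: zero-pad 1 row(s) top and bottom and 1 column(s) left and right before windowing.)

0

The receptive field on the zero-padded input at this output position is [0 0 0 / 4 2 5 / 2 2 0]. Elementwise product with the kernel and sum: 0·2 + 0·-1 + 0·2 + 4·-2 + 2·-1 + 5·2 + 2·1 + 2·-1 + 0·1.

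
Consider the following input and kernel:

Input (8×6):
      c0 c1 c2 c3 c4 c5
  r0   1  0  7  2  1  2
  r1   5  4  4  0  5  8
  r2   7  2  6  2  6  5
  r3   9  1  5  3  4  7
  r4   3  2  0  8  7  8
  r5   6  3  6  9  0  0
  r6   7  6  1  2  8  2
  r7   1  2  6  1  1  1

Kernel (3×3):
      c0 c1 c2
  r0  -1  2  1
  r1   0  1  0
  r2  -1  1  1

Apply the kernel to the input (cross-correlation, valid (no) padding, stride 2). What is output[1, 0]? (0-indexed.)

The receptive field on the input at this output position is [7 2 6 / 9 1 5 / 3 2 0]. Elementwise product with the kernel and sum: 7·-1 + 2·2 + 6·1 + 1·1 + 3·-1 + 2·1 + 0·1.

3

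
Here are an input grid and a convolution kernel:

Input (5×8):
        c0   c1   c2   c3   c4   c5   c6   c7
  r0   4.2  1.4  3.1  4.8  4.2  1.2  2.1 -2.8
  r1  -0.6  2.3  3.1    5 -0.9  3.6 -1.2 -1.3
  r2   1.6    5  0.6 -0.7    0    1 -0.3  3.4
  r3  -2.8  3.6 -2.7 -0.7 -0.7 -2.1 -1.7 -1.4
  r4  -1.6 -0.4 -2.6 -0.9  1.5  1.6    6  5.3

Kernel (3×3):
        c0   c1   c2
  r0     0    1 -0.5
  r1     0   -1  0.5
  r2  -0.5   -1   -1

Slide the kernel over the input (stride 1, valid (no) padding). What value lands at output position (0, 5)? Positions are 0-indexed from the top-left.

The receptive field on the input at this output position is [1.2 2.1 -2.8 / 3.6 -1.2 -1.3 / 1 -0.3 3.4]. Elementwise product with the kernel and sum: 2.1·1 + -2.8·-0.5 + -1.2·-1 + -1.3·0.5 + 1·-0.5 + -0.3·-1 + 3.4·-1.

0.45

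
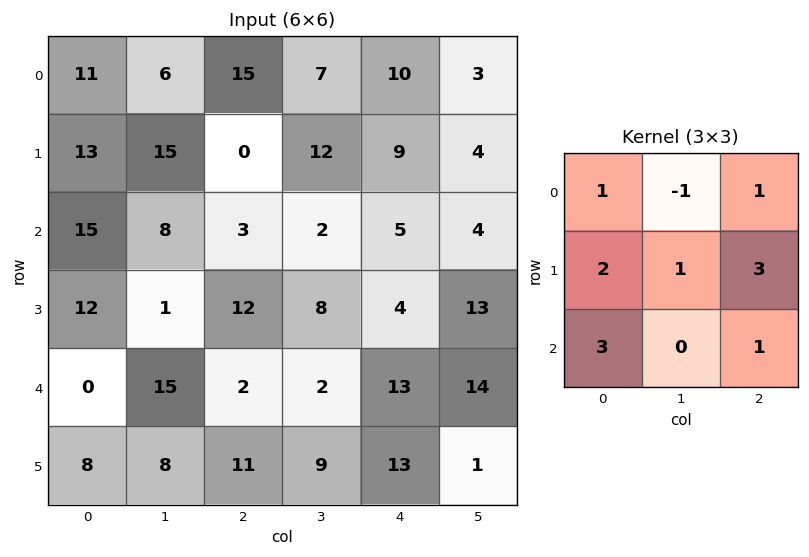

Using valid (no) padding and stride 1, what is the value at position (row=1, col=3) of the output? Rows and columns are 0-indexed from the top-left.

65

The receptive field on the input at this output position is [12 9 4 / 2 5 4 / 8 4 13]. Elementwise product with the kernel and sum: 12·1 + 9·-1 + 4·1 + 2·2 + 5·1 + 4·3 + 8·3 + 13·1.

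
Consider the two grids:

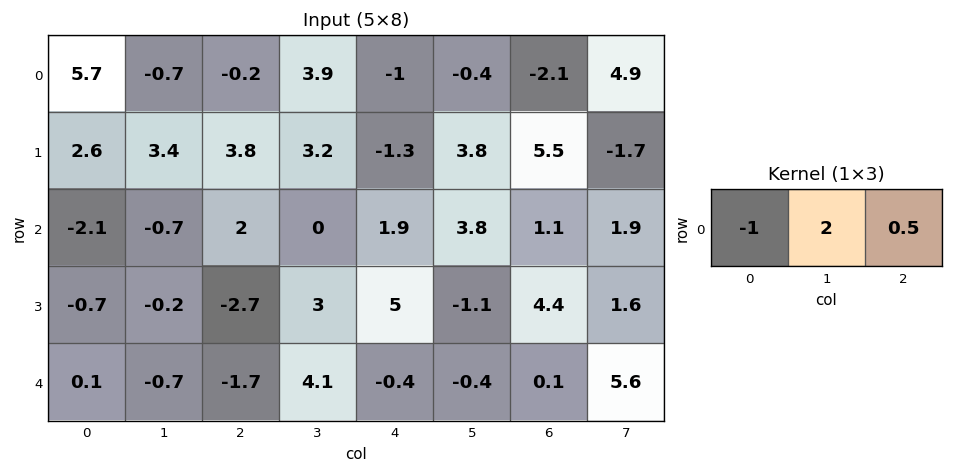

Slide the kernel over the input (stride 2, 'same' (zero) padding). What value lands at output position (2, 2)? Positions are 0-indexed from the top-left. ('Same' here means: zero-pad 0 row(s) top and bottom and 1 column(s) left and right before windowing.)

The receptive field on the zero-padded input at this output position is [4.1 -0.4 -0.4]. Elementwise product with the kernel and sum: 4.1·-1 + -0.4·2 + -0.4·0.5.

-5.1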